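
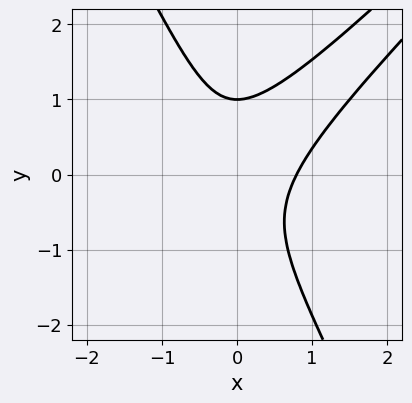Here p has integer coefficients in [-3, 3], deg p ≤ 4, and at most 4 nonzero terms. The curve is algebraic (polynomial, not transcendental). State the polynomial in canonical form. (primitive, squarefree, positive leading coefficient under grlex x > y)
2*x^3 - 3*x^2*y + y^3 - 1

First, deg p = 3. No degree-2 curve has this shape.
Then, observable constraints: it meets the y-axis at y = 1 (among the integer gridlines).
Finally, matching integer coefficients to the picture gives p.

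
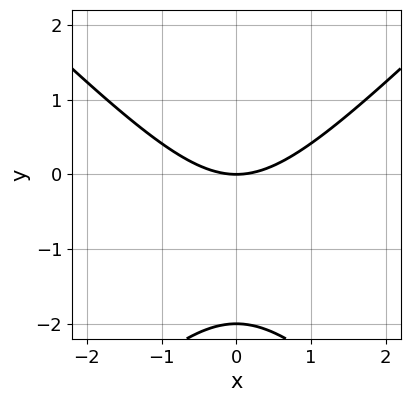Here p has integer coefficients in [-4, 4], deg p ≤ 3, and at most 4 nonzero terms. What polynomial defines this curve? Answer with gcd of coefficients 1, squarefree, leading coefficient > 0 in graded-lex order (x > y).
The degree is 2 — a generic line meets the curve in up to 2 points.
Symmetries: it's symmetric under x → −x, forcing even powers of x.
From the axis intercepts and sections: among the integer gridlines, it crosses the y-axis at y ∈ {-2, 0}; it meets the x-axis at x = 0 (among the integer gridlines).
Assembling these constraints gives the stated polynomial.

x^2 - y^2 - 2*y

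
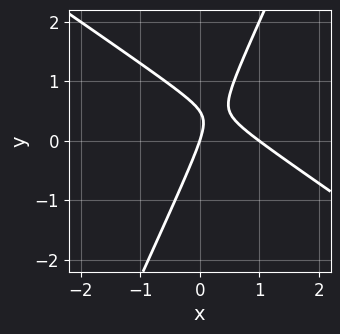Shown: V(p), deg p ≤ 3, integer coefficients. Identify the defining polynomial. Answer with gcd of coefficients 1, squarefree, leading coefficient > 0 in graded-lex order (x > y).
3*x^2 + 3*x*y - 2*y^2 - 3*x + y

deg p = 2. No degree-1 curve has this shape.
Checking where it meets the axes: it meets the y-axis at y = 0 (among the integer gridlines); among the integer gridlines, it crosses the x-axis at x ∈ {0, 1}.
Together with the visible shape, these determine p as stated.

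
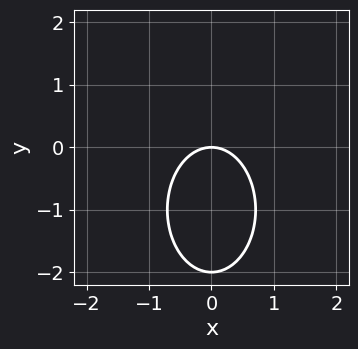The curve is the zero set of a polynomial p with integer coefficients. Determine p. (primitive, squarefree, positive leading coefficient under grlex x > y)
2*x^2 + y^2 + 2*y

First, the degree is 2 — a generic line meets the curve in up to 2 points.
Then, symmetries: the x ↦ −x reflection is a symmetry, so x appears only in even powers.
Next, from the visible intercepts: it meets the x-axis at x = 0 (among the integer gridlines); among the integer gridlines, it crosses the y-axis at y ∈ {-2, 0}.
Finally, solving for integer coefficients yields p as stated.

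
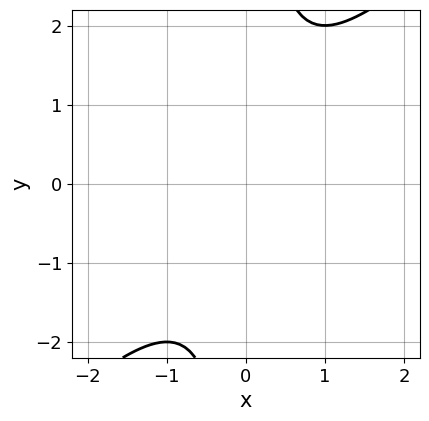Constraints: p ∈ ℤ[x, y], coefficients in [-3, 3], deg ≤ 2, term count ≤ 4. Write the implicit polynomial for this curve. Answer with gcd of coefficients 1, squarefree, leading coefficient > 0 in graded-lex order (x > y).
x^2 - x*y + 1

(a) Degree: no degree-1 curve has this shape, so deg p = 2.
(b) From the visible intercepts: it misses every integer gridline on the y-axis; it misses every integer gridline on the x-axis.
(c) Fitting integer coefficients to these (and the overall shape) gives p.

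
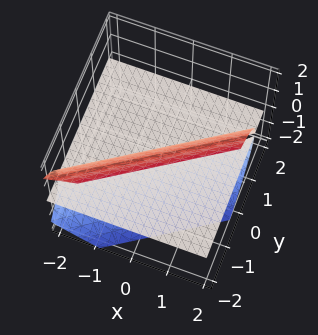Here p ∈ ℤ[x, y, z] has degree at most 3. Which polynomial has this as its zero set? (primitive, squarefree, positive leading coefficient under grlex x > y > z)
First, I count 2 distinct pieces. Treating them together as one polynomial.
Next, deg p = 3. No degree-2 surface has this shape.
Then, reading off the gridlines: every point of the y-axis in the box is on the surface; one z-axis crossing is at z = 0; the visible x-axis segment lies entirely on the surface.
Finally, solving for integer coefficients yields p as stated.

z^3 - 2*x*z + 3*y*z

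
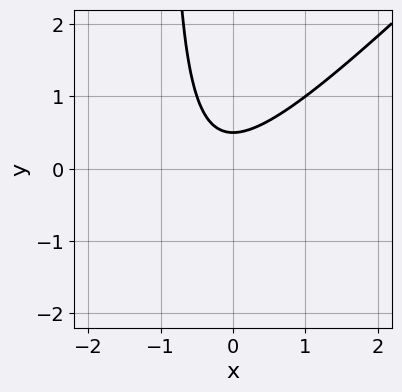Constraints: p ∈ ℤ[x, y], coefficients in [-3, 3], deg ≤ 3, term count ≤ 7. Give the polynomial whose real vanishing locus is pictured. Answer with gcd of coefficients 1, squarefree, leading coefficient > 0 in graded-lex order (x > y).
2*x^2 - 2*x*y + x - 2*y + 1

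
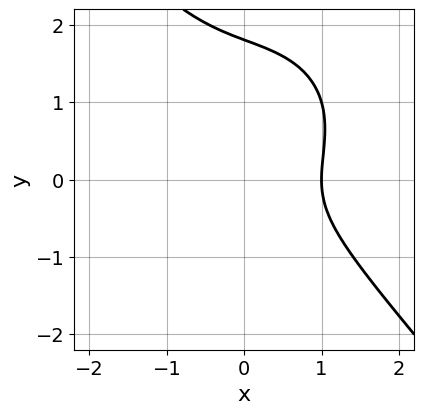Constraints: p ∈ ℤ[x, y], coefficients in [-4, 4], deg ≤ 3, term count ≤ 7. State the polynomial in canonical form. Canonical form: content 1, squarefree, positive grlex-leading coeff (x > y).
(a) The degree is 3 — a generic line meets the curve in up to 3 points.
(b) Observable constraints: one x-axis crossing is at x = 1.
(c) Assembling these constraints gives the stated polynomial.

2*x^3 + x*y^2 + 2*y^3 - 3*y^2 - 2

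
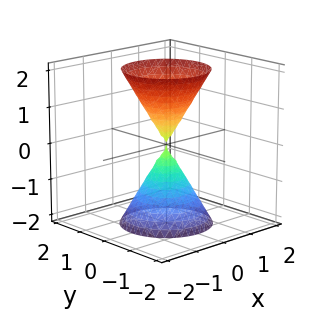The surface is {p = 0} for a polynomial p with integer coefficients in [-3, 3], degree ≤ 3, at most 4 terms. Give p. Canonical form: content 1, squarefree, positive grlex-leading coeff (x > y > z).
First, the picture has 2 separate pieces. They look like related sheets of one shape, so recover p as a whole.
Then, the degree is 2 — two nappes meeting at a single point; a quadric.
Next, symmetry: every cross-section ⟂ z is a circle, so x, y appear only via x² + y²; it's symmetric under z → −z, forcing even powers of z.
Then, checking where it meets the axes: it crosses the z-axis at the gridline z = 0; a circular section at z = -1 has radius between 0 and 1; one x-axis crossing is at x = 0; one y-axis crossing is at y = 0.
Finally, assembling these constraints gives the stated polynomial.

3*x^2 + 3*y^2 - z^2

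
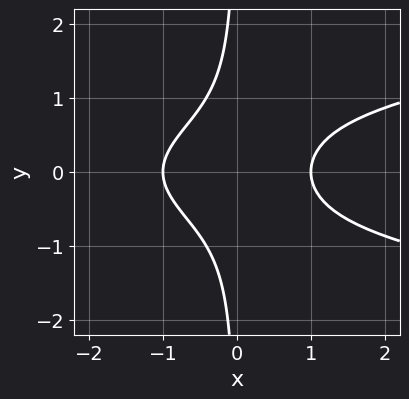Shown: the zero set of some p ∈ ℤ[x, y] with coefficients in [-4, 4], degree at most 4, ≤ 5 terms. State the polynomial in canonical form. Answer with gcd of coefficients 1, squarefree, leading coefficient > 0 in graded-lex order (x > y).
2*x*y^2 - x^2 + 1

1. deg p = 3. A generic line meets the curve in up to 3 points.
2. Symmetries: the y ↦ −y reflection is a symmetry, so y appears only in even powers.
3. Checking where it meets the axes: among the integer gridlines, it crosses the x-axis at x ∈ {-1, 1}; no y-intercept at any integer in the box.
4. Assembling these constraints gives the stated polynomial.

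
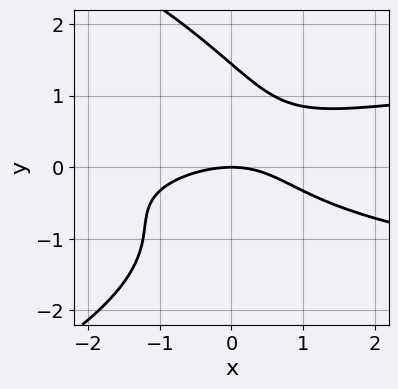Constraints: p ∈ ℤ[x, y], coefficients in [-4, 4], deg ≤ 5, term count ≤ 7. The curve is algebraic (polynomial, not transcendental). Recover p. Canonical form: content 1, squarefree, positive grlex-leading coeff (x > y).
y^4 + 3*x*y^2 - x^2 + x*y - 3*y

Degree: a generic line meets the curve in up to 4 points, so deg p = 4.
Against the integer gridlines: it meets the y-axis at y = 0 (among the integer gridlines); one x-axis crossing is at x = 0.
The integer polynomial consistent with all of this is the stated p.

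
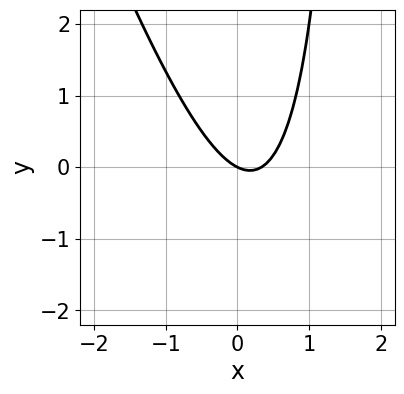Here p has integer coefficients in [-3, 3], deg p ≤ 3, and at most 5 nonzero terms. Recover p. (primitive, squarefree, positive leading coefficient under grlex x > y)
1. deg p = 2.
2. Observable constraints: it crosses the x-axis at the gridline x = 0; it meets the y-axis at y = 0 (among the integer gridlines).
3. Assembling these constraints gives the stated polynomial.

3*x^2 + x*y - x - 2*y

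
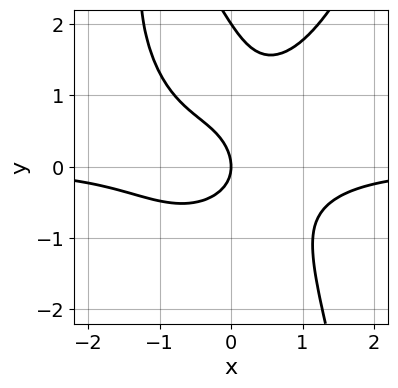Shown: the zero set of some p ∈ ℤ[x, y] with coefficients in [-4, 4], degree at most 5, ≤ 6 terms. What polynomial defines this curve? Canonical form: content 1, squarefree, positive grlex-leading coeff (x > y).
2*x^3*y - 2*x*y^2 - y^3 + 2*y^2 + 2*x

First, the degree is 4 — a generic line meets the curve in up to 4 points.
Then, checking where it meets the axes: it crosses the x-axis at the gridline x = 0; among the integer gridlines, it crosses the y-axis at y ∈ {0, 2}.
Finally, assembling these constraints gives the stated polynomial.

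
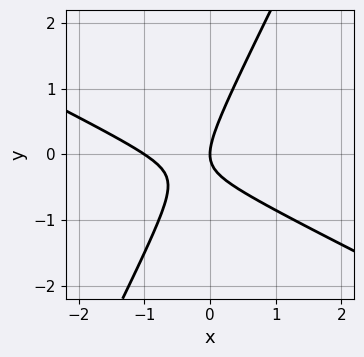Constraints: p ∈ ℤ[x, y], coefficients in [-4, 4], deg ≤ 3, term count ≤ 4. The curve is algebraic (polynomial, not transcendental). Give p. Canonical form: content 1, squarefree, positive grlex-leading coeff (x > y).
First, the degree is 2 — a generic line meets the curve in up to 2 points.
Next, checking where it meets the axes: it meets the y-axis at y = 0 (among the integer gridlines); among the integer gridlines, it crosses the x-axis at x ∈ {-1, 0}.
Finally, matching integer coefficients to the picture gives p.

2*x^2 + 3*x*y - 2*y^2 + 2*x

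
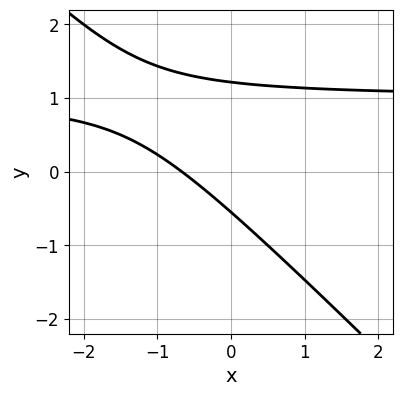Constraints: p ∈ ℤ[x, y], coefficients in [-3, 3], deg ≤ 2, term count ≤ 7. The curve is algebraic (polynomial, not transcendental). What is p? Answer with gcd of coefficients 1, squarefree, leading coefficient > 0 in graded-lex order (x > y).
3*x*y + 3*y^2 - 3*x - 2*y - 2

The degree is 2 — the shape is more complex than any degree-1 curve.
Matching integer coefficients to the picture gives p.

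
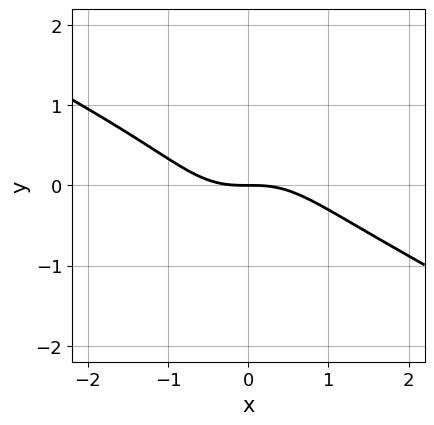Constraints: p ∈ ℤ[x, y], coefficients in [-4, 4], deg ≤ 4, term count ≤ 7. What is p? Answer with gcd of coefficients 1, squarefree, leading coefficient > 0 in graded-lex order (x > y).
(a) The degree is 3 — no degree-2 curve has this shape.
(b) Checking where it meets the axes: it meets the x-axis at x = 0 (among the integer gridlines); it crosses the y-axis at the gridline y = 0.
(c) Fitting integer coefficients to these (and the overall shape) gives p.

2*x^3 + 3*x^2*y + 3*y^3 - y^2 + 3*y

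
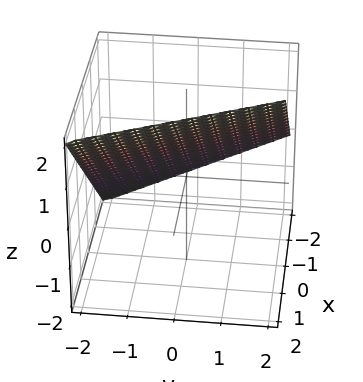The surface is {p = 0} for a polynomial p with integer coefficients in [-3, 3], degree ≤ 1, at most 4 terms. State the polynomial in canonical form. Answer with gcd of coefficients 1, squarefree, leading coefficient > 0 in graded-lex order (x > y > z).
(a) The degree is 1 — the surface is flat (a plane).
(b) Observable constraints: one x-axis crossing is at x = -1; it crosses the y-axis at the gridline y = -2; it meets the z-axis at z = 1 (among the integer gridlines).
(c) Solving for integer coefficients yields p as stated.

2*x + y - 2*z + 2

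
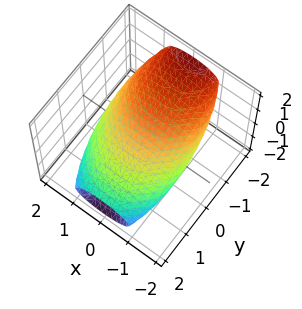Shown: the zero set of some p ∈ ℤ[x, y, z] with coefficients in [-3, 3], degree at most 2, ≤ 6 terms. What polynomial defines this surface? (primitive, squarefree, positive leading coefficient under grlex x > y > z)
1. Degree: no degree-1 surface has this shape, so deg p = 2.
2. Solving for integer coefficients yields p as stated.

x^2 + y^2 + 3*y*z + 3*z^2 - 2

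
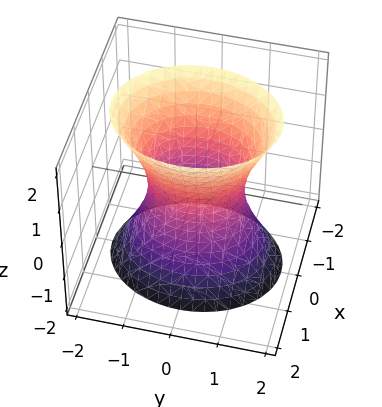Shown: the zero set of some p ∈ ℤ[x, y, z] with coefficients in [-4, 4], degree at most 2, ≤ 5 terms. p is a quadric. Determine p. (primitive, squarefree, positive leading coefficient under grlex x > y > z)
3*x^2 + 2*y^2 - z^2 - 2

First, deg p = 2. One connected sheet with a waist; a quadric.
Then, symmetries: the z ↦ −z reflection is a symmetry, so z appears only in even powers; the y ↦ −y reflection is a symmetry, so y appears only in even powers; the x ↦ −x reflection is a symmetry, so x appears only in even powers.
Next, observable constraints: the y-axis gridline crossings are at y ∈ {-1, 1}; no z-intercept at any integer in the box.
Finally, matching integer coefficients to the picture gives p.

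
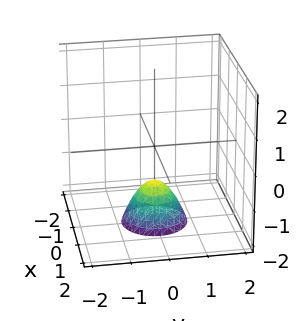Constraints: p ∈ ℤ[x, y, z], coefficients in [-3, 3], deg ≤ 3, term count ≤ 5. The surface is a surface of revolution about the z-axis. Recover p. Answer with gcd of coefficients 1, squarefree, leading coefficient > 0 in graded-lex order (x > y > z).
Degree: no degree-1 surface has this shape, so deg p = 2.
Symmetries: the z-axis is an axis of rotation, so x and y enter only as x² + y².
Reading off the gridlines: it misses every integer gridline on the y-axis; it meets the z-axis at z = -1 (among the integer gridlines); a circular section at z = -2 has radius between 0 and 1; the surface avoids every integer x-axis point in the box.
Assembling these constraints gives the stated polynomial.

3*x^2 + 3*y^2 + 2*z + 2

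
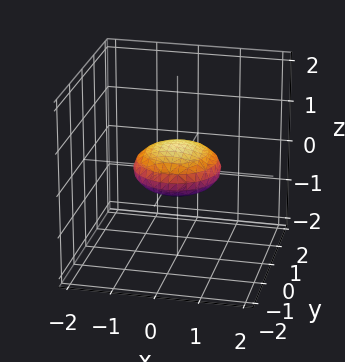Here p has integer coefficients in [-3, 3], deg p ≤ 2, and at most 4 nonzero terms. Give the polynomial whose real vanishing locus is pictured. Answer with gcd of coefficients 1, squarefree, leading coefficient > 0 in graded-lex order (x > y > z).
1. deg p = 2.
2. By symmetry, the surface is invariant under rotation about z: p = q(x² + y², z); the z ↦ −z reflection is a symmetry, so z appears only in even powers.
3. From the axis intercepts and sections: a circular section at z = 0 has radius exactly 1; among the integer gridlines, it crosses the x-axis at x ∈ {-1, 1}; among the integer gridlines, it crosses the y-axis at y ∈ {-1, 1}.
4. Fitting integer coefficients to these (and the overall shape) gives p.

x^2 + y^2 + 3*z^2 - 1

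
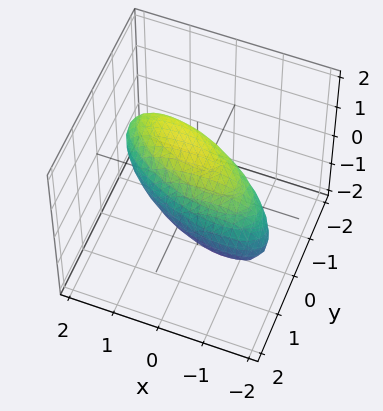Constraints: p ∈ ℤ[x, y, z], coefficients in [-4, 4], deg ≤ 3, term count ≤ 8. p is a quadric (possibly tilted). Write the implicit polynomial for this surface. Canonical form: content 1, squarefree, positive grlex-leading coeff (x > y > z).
x^2 + 2*x*y + 3*y^2 + 2*y*z + 3*z^2 - 2

deg p = 2. No degree-1 surface has this shape.
The integer polynomial consistent with all of this is the stated p.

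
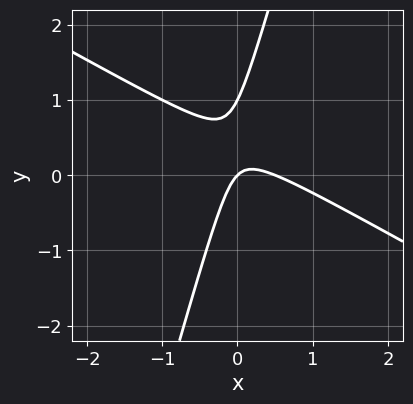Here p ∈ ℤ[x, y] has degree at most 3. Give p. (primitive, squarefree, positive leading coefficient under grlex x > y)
2*x^2 + 3*x*y - y^2 - x + y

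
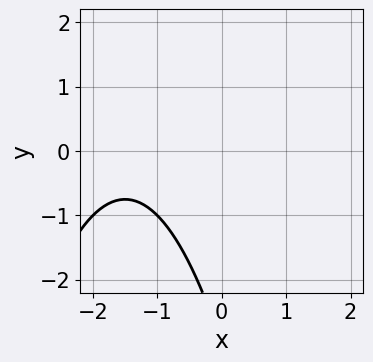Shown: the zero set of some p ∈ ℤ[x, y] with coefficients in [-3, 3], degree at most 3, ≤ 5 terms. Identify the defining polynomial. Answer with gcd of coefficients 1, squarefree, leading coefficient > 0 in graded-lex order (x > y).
x^2 + 3*x + y + 3

The degree is 2 — a generic line meets the curve in up to 2 points.
Reading off the gridlines: no x-intercept at any integer in the box; the curve avoids every integer y-axis point in the box.
Together with the visible shape, these determine p as stated.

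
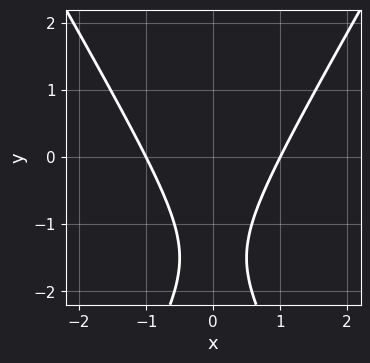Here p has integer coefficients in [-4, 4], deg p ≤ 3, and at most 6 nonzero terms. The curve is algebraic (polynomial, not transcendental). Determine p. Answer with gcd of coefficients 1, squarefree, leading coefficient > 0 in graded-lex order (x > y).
(a) Degree: a generic line meets the curve in up to 2 points, so deg p = 2.
(b) Symmetries: mirror symmetry x ↦ −x ⇒ only even powers of x.
(c) Against the integer gridlines: no y-intercept at any integer in the box; among the integer gridlines, it crosses the x-axis at x ∈ {-1, 1}.
(d) The integer polynomial consistent with all of this is the stated p.

3*x^2 - y^2 - 3*y - 3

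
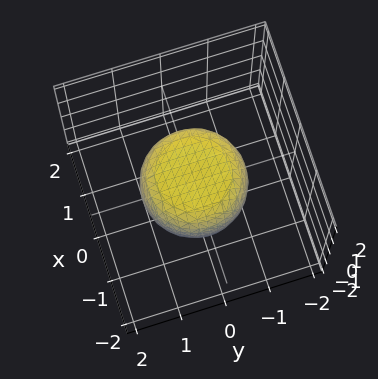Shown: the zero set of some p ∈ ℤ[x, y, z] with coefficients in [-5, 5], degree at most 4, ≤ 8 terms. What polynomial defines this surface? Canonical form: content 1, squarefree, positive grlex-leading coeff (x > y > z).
1. The degree is 4 — no degree-3 surface has this shape.
2. Symmetry: every cross-section ⟂ z is a circle, so x, y appear only via x² + y².
3. Reading off the gridlines: a circular section at z = 0 has radius between 1 and 2.
4. Assembling these constraints gives the stated polynomial.

2*x^4 + 4*x^2*y^2 + 2*y^4 - x^2 - y^2 + 3*z^2 - 2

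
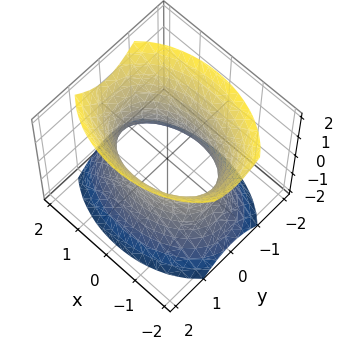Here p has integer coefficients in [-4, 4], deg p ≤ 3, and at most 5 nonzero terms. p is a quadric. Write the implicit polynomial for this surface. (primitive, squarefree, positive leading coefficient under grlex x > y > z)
x^2 + 2*y^2 - z^2 - 2

1. Degree: one connected sheet with a waist; a quadric, so deg p = 2.
2. Symmetries: mirror symmetry z ↦ −z ⇒ only even powers of z; mirror symmetry x ↦ −x ⇒ only even powers of x; it's symmetric under y → −y, forcing even powers of y.
3. From the axis intercepts and sections: among the integer gridlines, it crosses the y-axis at y ∈ {-1, 1}; no z-intercept at any integer in the box.
4. These observations pin down the coefficients.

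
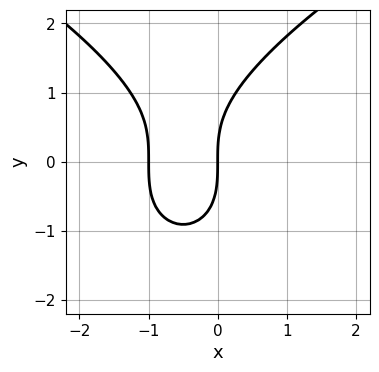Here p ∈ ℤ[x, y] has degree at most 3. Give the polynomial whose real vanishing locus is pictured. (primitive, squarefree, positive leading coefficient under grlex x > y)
y^3 - 3*x^2 - 3*x

1. deg p = 3.
2. Checking where it meets the axes: the x-axis gridline crossings are at x ∈ {-1, 0}; it meets the y-axis at y = 0 (among the integer gridlines).
3. Assembling these constraints gives the stated polynomial.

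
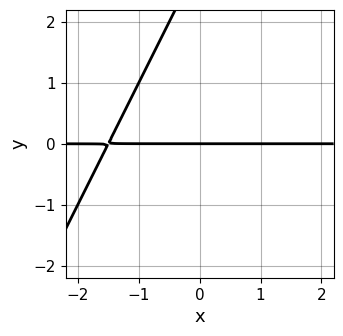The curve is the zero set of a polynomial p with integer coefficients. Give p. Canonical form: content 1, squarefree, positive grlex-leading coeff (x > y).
First, degree: no degree-1 curve has this shape, so deg p = 2.
Next, observable constraints: it meets the y-axis at y = 0 (among the integer gridlines); the visible x-axis segment lies entirely on the curve.
Finally, solving for integer coefficients yields p as stated.

2*x*y - y^2 + 3*y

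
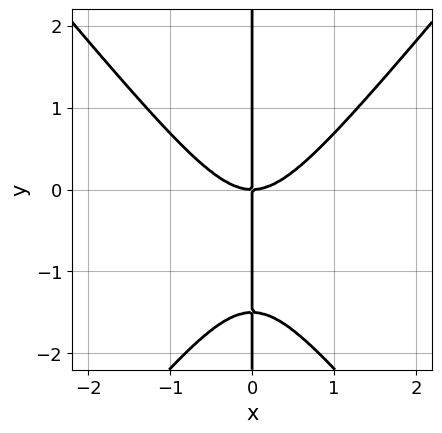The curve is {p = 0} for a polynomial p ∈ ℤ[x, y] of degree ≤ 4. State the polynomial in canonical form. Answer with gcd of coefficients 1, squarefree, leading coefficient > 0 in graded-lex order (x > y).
3*x^3 - 2*x*y^2 - 3*x*y

1. Degree: a generic line meets the curve in up to 3 points, so deg p = 3.
2. Checking where it meets the axes: one x-axis crossing is at x = 0; the visible y-axis segment lies entirely on the curve.
3. These observations pin down the coefficients.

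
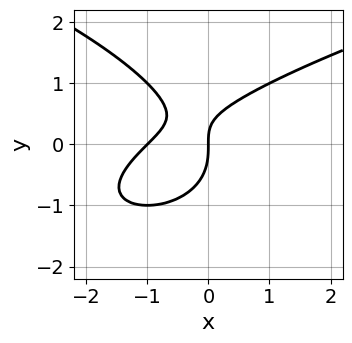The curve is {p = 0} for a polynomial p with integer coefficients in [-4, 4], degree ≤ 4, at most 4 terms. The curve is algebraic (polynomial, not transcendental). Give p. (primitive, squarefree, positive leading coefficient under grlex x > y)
y^3 - x^2 + x*y - x

(a) deg p = 3. The shape is more complex than any degree-2 curve.
(b) From the visible intercepts: it crosses the y-axis at the gridline y = 0; among the integer gridlines, it crosses the x-axis at x ∈ {-1, 0}.
(c) Fitting integer coefficients to these (and the overall shape) gives p.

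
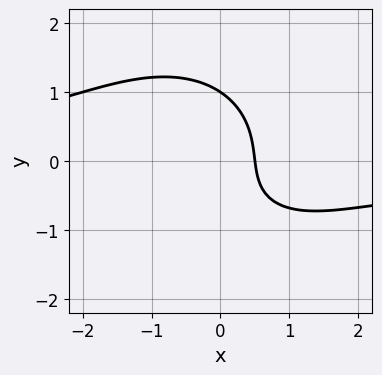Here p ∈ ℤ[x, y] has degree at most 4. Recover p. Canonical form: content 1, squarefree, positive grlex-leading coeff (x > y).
x^2*y + y^3 + 2*x - 1

The degree is 3 — no degree-2 curve has this shape.
Against the integer gridlines: it meets the y-axis at y = 1 (among the integer gridlines).
Putting this together gives p.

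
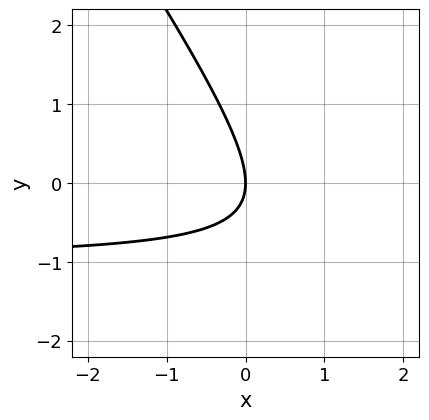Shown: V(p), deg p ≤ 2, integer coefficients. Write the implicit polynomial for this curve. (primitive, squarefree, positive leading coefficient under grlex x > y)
3*x*y + 2*y^2 + 3*x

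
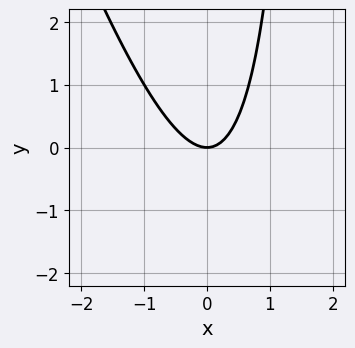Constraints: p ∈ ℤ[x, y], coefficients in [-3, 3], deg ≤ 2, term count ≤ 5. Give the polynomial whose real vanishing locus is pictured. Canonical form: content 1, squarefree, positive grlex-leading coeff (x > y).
deg p = 2.
Reading off the gridlines: it crosses the y-axis at the gridline y = 0; it crosses the x-axis at the gridline x = 0.
These observations pin down the coefficients.

3*x^2 + x*y - 2*y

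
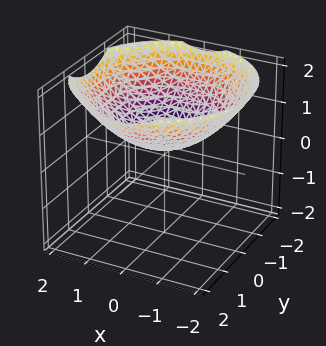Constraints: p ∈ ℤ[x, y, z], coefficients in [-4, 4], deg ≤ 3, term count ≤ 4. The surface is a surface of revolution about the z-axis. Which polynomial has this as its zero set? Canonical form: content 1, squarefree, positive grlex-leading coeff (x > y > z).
First, deg p = 2.
Then, symmetry: every cross-section ⟂ z is a circle, so x, y appear only via x² + y².
Next, against the integer gridlines: it misses every integer gridline on the x-axis; a circular section at z = 1 has radius between 1 and 2.
Finally, assembling these constraints gives the stated polynomial.

x^2 + y^2 - 3*z + 1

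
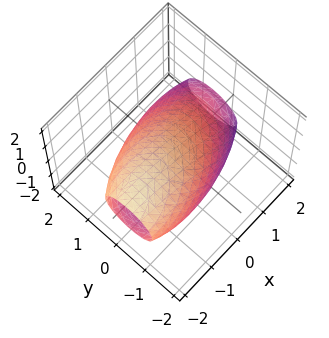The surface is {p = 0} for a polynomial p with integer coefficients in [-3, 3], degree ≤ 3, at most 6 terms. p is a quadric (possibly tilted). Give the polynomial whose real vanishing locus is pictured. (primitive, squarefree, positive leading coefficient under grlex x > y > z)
x^2 - x*y + 2*x*z + 2*y^2 + 2*z^2 - 3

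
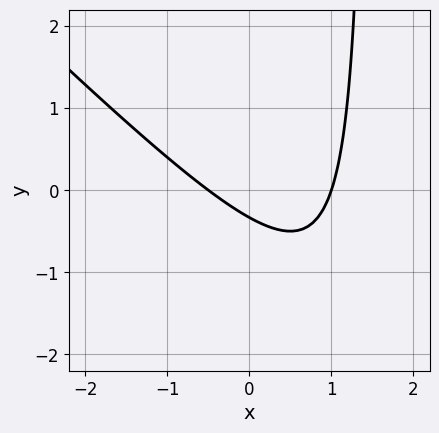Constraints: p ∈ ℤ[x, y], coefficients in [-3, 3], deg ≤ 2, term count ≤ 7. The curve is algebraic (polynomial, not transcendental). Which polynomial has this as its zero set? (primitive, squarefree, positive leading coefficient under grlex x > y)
2*x^2 + 2*x*y - x - 3*y - 1

First, degree: the shape is more complex than any degree-1 curve, so deg p = 2.
Then, from the axis intercepts and sections: it meets the x-axis at x = 1 (among the integer gridlines).
Finally, fitting integer coefficients to these (and the overall shape) gives p.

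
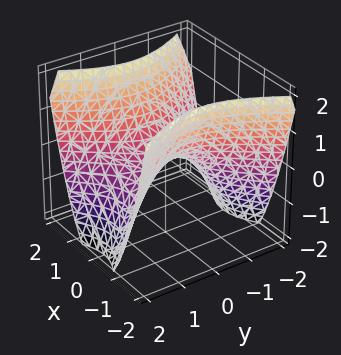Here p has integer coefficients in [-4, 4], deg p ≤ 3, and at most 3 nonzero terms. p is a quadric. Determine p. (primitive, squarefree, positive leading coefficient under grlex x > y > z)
3*x^2 - 2*y^2 - 3*z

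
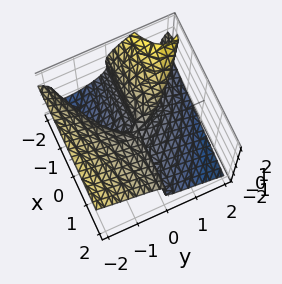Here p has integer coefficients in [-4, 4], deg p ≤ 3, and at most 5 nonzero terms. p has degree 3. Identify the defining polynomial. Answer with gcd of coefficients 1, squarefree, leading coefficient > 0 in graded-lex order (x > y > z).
x*z^2 + 2*y^3 - 3*y*z^2 + 3*z^3 + 3*x*y

First, the degree is 3 — no degree-2 surface has this shape.
Next, against the integer gridlines: every point of the x-axis in the box is on the surface; it crosses the z-axis at the gridline z = 0.
Finally, fitting integer coefficients to these (and the overall shape) gives p.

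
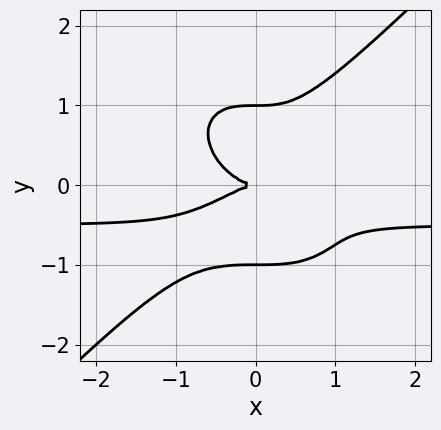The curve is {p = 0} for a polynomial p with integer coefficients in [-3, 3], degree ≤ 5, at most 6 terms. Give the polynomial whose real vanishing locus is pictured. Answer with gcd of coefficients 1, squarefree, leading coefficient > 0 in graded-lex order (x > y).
2*x^3*y - 2*y^4 + x^3 + 2*y^2

First, degree: the shape is more complex than any degree-3 curve, so deg p = 4.
Then, against the integer gridlines: it crosses the x-axis at the gridline x = 0; among the integer gridlines, it crosses the y-axis at y ∈ {-1, 0, 1}.
Finally, putting this together gives p.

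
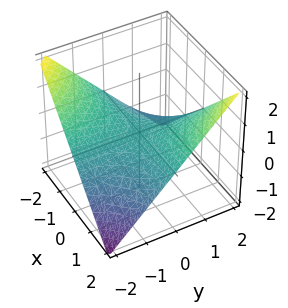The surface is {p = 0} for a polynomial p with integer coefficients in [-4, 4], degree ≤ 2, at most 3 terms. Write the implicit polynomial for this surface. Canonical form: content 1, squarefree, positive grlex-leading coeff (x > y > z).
(a) deg p = 2. A hyperbolic paraboloid; a quadric.
(b) Checking where it meets the axes: the visible x-axis segment lies entirely on the surface; one z-axis crossing is at z = 0; every point of the y-axis in the box is on the surface.
(c) Solving for integer coefficients yields p as stated.

x*y - 2*z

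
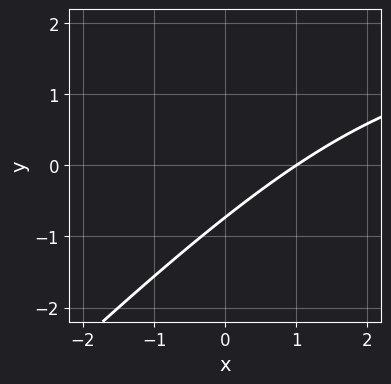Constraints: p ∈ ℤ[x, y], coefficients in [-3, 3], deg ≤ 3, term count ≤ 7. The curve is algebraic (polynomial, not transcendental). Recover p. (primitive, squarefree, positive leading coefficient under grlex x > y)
x*y - y^2 - 2*x + 2*y + 2

First, degree: a generic line meets the curve in up to 2 points, so deg p = 2.
Then, reading off the gridlines: it meets the x-axis at x = 1 (among the integer gridlines).
Finally, the integer polynomial consistent with all of this is the stated p.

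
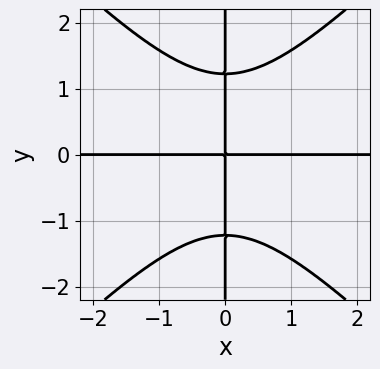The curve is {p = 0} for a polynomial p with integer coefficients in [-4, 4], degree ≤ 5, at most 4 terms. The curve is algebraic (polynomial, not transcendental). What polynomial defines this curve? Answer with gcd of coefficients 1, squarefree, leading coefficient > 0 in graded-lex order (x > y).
deg p = 4.
Observable constraints: every point of the y-axis in the box is on the curve; the visible x-axis segment lies entirely on the curve.
Putting this together gives p.

2*x^3*y - 2*x*y^3 + 3*x*y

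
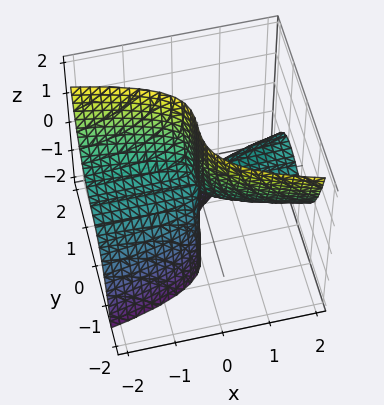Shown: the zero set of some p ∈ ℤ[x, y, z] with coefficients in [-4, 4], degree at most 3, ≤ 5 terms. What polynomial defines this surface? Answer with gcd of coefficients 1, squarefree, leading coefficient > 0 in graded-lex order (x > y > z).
3*y^3 - x*y + 3*x*z

The degree is 3 — a generic line meets the surface in up to 3 points.
Against the integer gridlines: every point of the z-axis in the box is on the surface; it meets the y-axis at y = 0 (among the integer gridlines).
Putting this together gives p. Check: (2, 0, 0) on the x-axis lies on the surface, and p(2, 0, 0) = 0. ✓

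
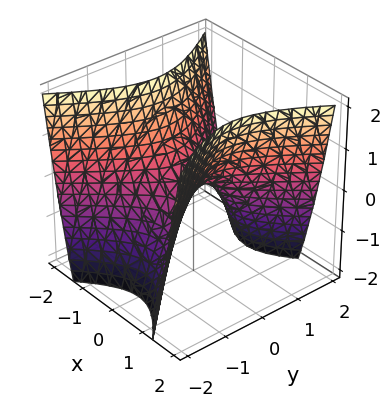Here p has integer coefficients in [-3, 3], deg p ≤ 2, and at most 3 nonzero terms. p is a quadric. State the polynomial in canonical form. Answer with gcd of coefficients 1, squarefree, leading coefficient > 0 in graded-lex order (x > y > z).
3*x^2 - 2*y^2 - 2*z

(a) Degree: a saddle surface; a quadric, so deg p = 2.
(b) Symmetries: mirror symmetry y ↦ −y ⇒ only even powers of y; it's symmetric under x → −x, forcing even powers of x.
(c) Checking where it meets the axes: it crosses the x-axis at the gridline x = 0; it crosses the z-axis at the gridline z = 0; it crosses the y-axis at the gridline y = 0.
(d) Fitting integer coefficients to these (and the overall shape) gives p.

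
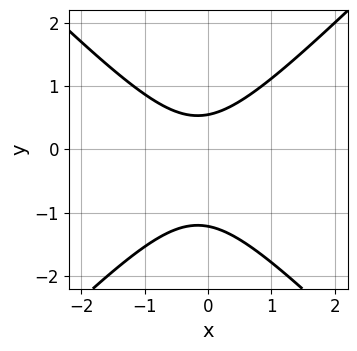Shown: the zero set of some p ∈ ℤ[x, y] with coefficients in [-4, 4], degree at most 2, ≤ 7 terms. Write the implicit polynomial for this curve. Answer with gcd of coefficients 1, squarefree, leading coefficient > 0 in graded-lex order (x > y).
3*x^2 - 3*y^2 + x - 2*y + 2

First, the degree is 2 — no degree-1 curve has this shape.
Then, checking where it meets the axes: it misses every integer gridline on the x-axis.
Finally, these observations pin down the coefficients.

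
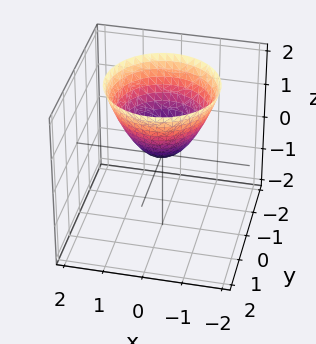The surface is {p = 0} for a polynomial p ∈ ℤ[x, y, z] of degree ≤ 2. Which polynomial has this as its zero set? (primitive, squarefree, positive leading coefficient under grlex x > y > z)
First, the degree is 2 — a single bowl opening along one axis; a quadric.
Next, symmetry: the z-axis is an axis of rotation, so x and y enter only as x² + y².
Next, observable constraints: it crosses the y-axis at the gridline y = 0; it crosses the x-axis at the gridline x = 0; it crosses the z-axis at the gridline z = 0.
Finally, assembling these constraints gives the stated polynomial.

x^2 + y^2 - z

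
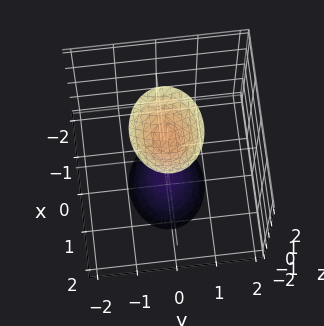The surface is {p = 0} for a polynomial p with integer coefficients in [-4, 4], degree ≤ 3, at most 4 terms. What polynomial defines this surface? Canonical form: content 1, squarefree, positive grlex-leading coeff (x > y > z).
1. There are 2 components. They look like related sheets of one shape, so recover p as a whole.
2. deg p = 2. Two separate bowl-shaped sheets opening away from each other; a quadric.
3. Symmetries: it's symmetric under x → −x, forcing even powers of x; it's symmetric under z → −z, forcing even powers of z; mirror symmetry y ↦ −y ⇒ only even powers of y.
4. Reading off the gridlines: the surface avoids every integer y-axis point in the box; no x-intercept at any integer in the box.
5. Putting this together gives p.

2*x^2 + 3*y^2 - z^2 + 2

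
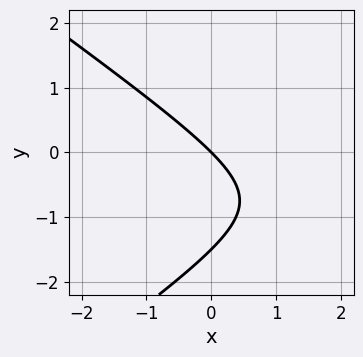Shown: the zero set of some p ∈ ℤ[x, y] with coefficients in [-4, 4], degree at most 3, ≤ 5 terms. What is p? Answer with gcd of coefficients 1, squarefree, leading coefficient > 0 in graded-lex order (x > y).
1. Degree: a generic line meets the curve in up to 2 points, so deg p = 2.
2. Reading off the gridlines: one x-axis crossing is at x = 0; it crosses the y-axis at the gridline y = 0.
3. Together with the visible shape, these determine p as stated.

x^2 - 2*y^2 - 3*x - 3*y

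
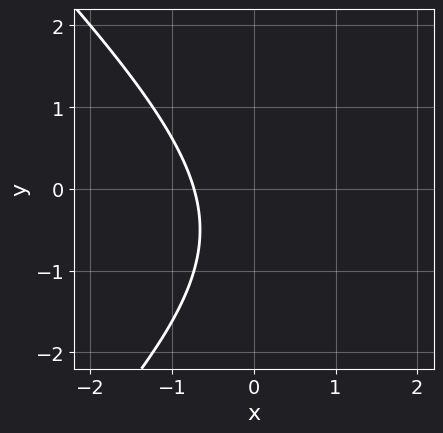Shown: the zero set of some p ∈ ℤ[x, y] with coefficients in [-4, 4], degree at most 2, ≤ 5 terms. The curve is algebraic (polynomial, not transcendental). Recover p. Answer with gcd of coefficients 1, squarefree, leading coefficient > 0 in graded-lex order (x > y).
1. The degree is 2 — the shape is more complex than any degree-1 curve.
2. From the visible intercepts: no y-intercept at any integer in the box.
3. Matching integer coefficients to the picture gives p.

x^2 - y^2 - 2*x - y - 2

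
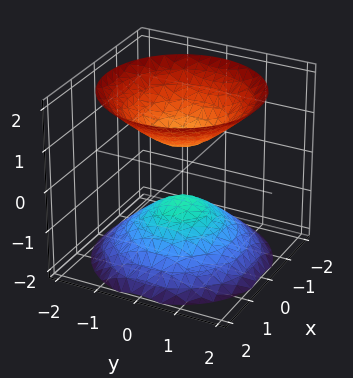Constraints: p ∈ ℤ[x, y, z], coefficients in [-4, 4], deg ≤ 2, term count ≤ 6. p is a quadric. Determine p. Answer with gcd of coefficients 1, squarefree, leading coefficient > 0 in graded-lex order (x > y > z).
2*x^2 + 2*y^2 - 2*z^2 + 1

First, I count 2 distinct pieces. They look like related sheets of one shape, so recover p as a whole.
Then, degree: two separate bowl-shaped sheets opening away from each other; a quadric, so deg p = 2.
Next, symmetries: it's symmetric under z → −z, forcing even powers of z; the z-axis is an axis of rotation, so x and y enter only as x² + y².
Then, from the visible intercepts: a circular section at z = 1 has radius between 0 and 1; the surface avoids every integer y-axis point in the box.
Finally, together with the visible shape, these determine p as stated.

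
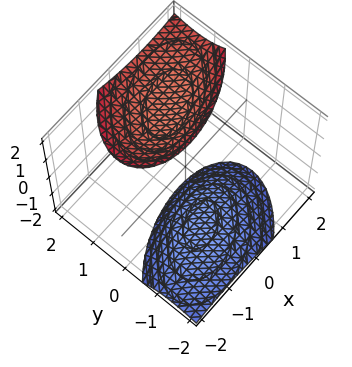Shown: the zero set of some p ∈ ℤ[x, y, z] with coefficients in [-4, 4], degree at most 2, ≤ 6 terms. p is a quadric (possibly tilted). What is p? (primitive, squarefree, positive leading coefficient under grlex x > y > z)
1. I count 2 distinct pieces. They look like related sheets of one shape, so recover p as a whole.
2. deg p = 2. The shape is more complex than any degree-1 surface.
3. Checking where it meets the axes: the surface avoids every integer y-axis point in the box; no x-intercept at any integer in the box.
4. The integer polynomial consistent with all of this is the stated p.

x^2 - x*y + 2*y^2 - 2*y*z - z^2 + 3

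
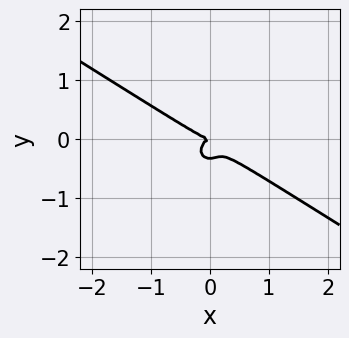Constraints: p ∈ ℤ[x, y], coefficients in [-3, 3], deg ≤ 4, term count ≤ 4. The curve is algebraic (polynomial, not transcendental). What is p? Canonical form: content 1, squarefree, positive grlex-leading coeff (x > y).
2*x^3 + 2*x^2*y + 3*y^3 + y^2

First, deg p = 3. No degree-2 curve has this shape.
Next, from the visible intercepts: it crosses the x-axis at the gridline x = 0; it meets the y-axis at y = 0 (among the integer gridlines).
Finally, these observations pin down the coefficients.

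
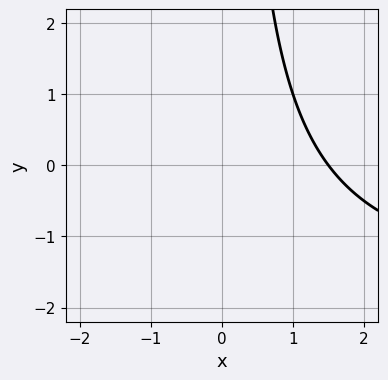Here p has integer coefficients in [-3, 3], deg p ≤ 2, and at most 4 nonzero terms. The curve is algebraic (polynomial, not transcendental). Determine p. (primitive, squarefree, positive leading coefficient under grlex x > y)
deg p = 2.
Observable constraints: the curve avoids every integer y-axis point in the box.
Together with the visible shape, these determine p as stated.

x*y + 2*x - 3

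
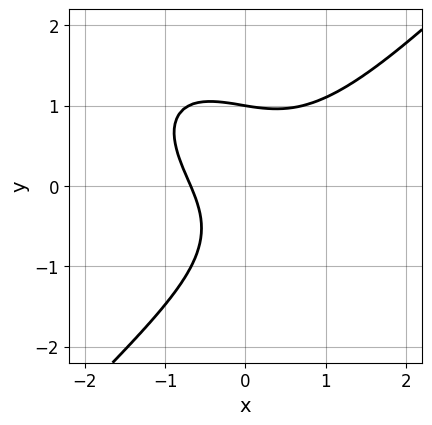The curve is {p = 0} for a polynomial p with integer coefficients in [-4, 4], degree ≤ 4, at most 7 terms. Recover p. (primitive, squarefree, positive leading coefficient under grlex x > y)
1. The degree is 3 — the shape is more complex than any degree-2 curve.
2. Against the integer gridlines: one y-axis crossing is at y = 1.
3. Assembling these constraints gives the stated polynomial.

2*x^3 - 2*y^3 - 3*x*y + 2*x + 2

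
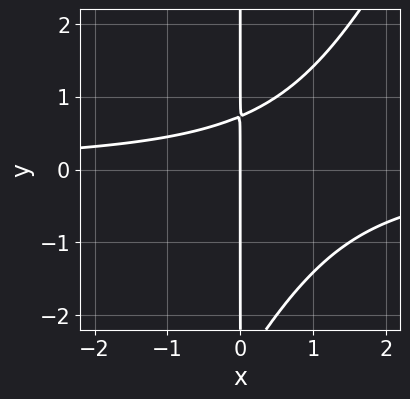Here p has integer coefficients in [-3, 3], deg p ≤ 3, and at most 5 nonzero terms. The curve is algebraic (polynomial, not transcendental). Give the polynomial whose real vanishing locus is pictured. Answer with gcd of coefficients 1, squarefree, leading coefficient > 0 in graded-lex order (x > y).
2*x^2*y - x*y^2 - 2*x*y + 2*x

(a) Degree: no degree-2 curve has this shape, so deg p = 3.
(b) Against the integer gridlines: one x-axis crossing is at x = 0; the visible y-axis segment lies entirely on the curve.
(c) Fitting integer coefficients to these (and the overall shape) gives p.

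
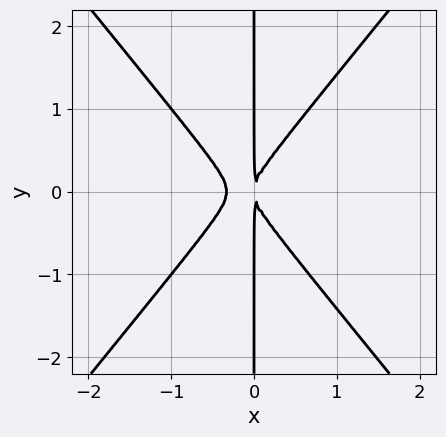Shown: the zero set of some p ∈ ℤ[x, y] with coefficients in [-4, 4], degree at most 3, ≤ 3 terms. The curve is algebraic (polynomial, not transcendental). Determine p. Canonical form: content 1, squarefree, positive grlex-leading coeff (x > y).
3*x^3 - 2*x*y^2 + x^2

(a) The degree is 3 — the shape is more complex than any degree-2 curve.
(b) Symmetries: it's symmetric under y → −y, forcing even powers of y.
(c) Observable constraints: the visible y-axis segment lies entirely on the curve.
(d) These observations pin down the coefficients.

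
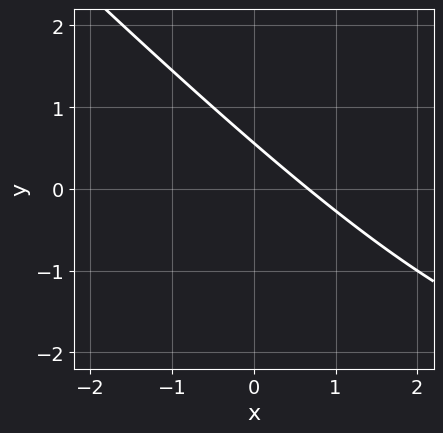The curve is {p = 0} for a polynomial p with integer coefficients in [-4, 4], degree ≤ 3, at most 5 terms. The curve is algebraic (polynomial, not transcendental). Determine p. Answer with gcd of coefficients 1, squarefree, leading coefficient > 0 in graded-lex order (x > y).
x*y + y^2 + 3*x + 3*y - 2

First, the degree is 2 — a generic line meets the curve in up to 2 points.
Finally, matching integer coefficients to the picture gives p.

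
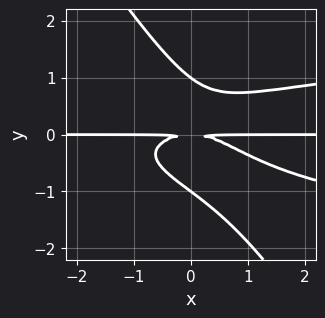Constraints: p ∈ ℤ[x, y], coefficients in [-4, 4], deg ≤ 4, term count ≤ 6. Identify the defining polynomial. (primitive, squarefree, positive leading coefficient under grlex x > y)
3*x*y^3 + 2*y^4 - x^2*y - 2*y^2

First, degree: a generic line meets the curve in up to 4 points, so deg p = 4.
Then, reading off the gridlines: every point of the x-axis in the box is on the curve; among the integer gridlines, it crosses the y-axis at y ∈ {-1, 1}.
Finally, matching integer coefficients to the picture gives p.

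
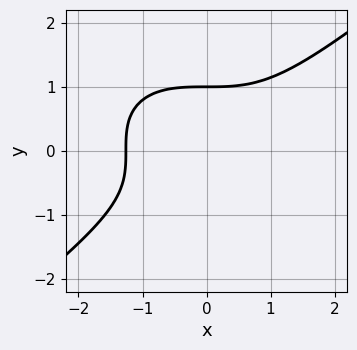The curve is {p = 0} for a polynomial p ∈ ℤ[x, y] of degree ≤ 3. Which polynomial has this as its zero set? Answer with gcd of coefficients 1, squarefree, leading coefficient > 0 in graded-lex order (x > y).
1. The degree is 3 — a generic line meets the curve in up to 3 points.
2. Against the integer gridlines: one y-axis crossing is at y = 1.
3. These observations pin down the coefficients.

x^3 - 2*y^3 + 2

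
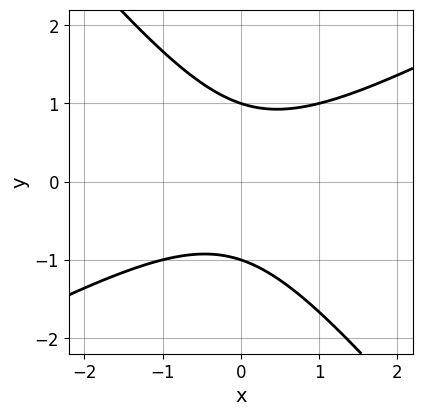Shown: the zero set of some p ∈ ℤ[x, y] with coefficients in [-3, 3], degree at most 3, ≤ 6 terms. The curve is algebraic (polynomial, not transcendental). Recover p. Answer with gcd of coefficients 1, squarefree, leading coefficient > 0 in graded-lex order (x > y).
2*x^2 - 2*x*y - 3*y^2 + 3

First, the degree is 2 — a generic line meets the curve in up to 2 points.
Then, reading off the gridlines: it misses every integer gridline on the x-axis; the y-axis gridline crossings are at y ∈ {-1, 1}.
Finally, matching integer coefficients to the picture gives p.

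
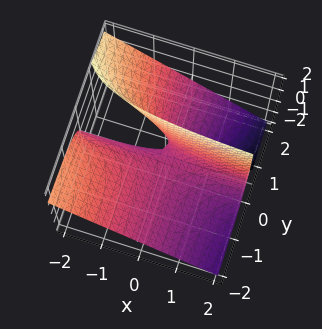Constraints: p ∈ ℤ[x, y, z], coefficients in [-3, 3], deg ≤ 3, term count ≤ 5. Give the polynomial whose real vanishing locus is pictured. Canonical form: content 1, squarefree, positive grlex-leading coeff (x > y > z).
1. Degree: the shape is more complex than any degree-1 surface, so deg p = 2.
2. Reading off the gridlines: every point of the x-axis in the box is on the surface; the visible y-axis segment lies entirely on the surface.
3. Putting this together gives p.

2*x*y + 3*y*z - z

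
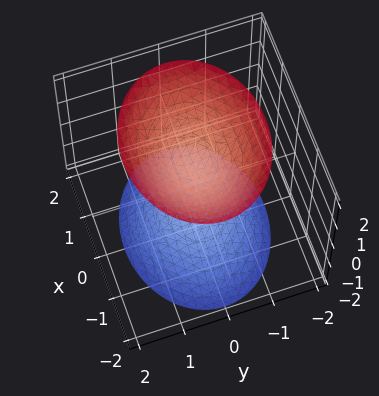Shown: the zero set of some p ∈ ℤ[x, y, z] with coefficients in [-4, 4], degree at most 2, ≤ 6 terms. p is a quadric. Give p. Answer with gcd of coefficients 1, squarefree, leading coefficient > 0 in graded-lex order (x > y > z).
First, there are 2 components.
Next, deg p = 2.
Next, symmetries: the y ↦ −y reflection is a symmetry, so y appears only in even powers; it's symmetric under z → −z, forcing even powers of z; mirror symmetry x ↦ −x ⇒ only even powers of x.
Then, observable constraints: it misses every integer gridline on the y-axis; among the integer gridlines, it crosses the z-axis at z ∈ {-1, 1}; it misses every integer gridline on the x-axis.
Finally, solving for integer coefficients yields p as stated.

2*x^2 + 3*y^2 - 2*z^2 + 2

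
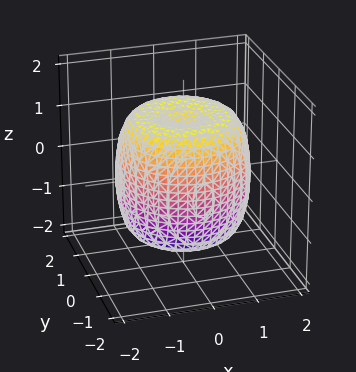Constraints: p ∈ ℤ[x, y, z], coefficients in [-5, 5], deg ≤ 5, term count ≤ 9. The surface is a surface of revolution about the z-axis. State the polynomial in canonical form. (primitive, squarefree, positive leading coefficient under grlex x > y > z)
2*x^4 + 4*x^2*y^2 + 2*y^4 - 3*x^2 - 3*y^2 + 2*z^2 - 3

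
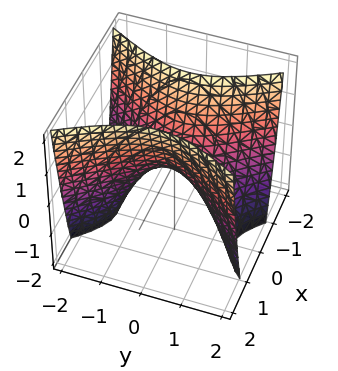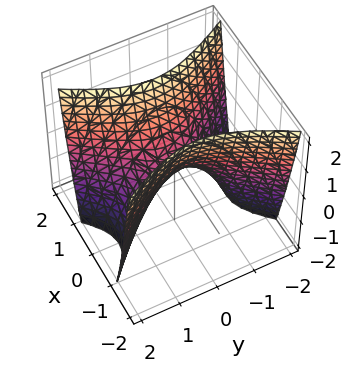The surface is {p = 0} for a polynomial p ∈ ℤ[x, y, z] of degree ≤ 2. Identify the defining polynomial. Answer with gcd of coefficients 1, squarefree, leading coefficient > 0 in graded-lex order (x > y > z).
First, the degree is 2 — a hyperbolic paraboloid; a quadric.
Next, symmetries: the y ↦ −y reflection is a symmetry, so y appears only in even powers; it's symmetric under x → −x, forcing even powers of x.
Next, against the integer gridlines: it meets the x-axis at x = 0 (among the integer gridlines); it meets the y-axis at y = 0 (among the integer gridlines); one z-axis crossing is at z = 0.
Finally, these observations pin down the coefficients.

2*x^2 - y^2 - z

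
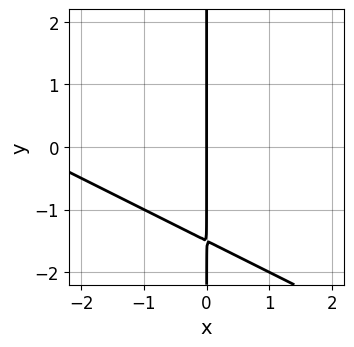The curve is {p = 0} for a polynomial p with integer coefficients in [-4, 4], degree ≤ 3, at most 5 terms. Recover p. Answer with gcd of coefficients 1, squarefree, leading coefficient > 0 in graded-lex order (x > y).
x^2 + 2*x*y + 3*x

1. Degree: the shape is more complex than any degree-1 curve, so deg p = 2.
2. Checking where it meets the axes: every point of the y-axis in the box is on the curve; it meets the x-axis at x = 0 (among the integer gridlines).
3. The integer polynomial consistent with all of this is the stated p.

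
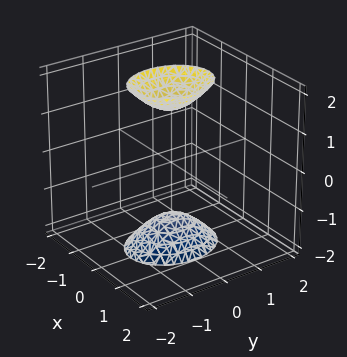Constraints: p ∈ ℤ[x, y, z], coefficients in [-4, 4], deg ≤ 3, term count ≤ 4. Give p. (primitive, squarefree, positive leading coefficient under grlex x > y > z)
(a) I count 2 distinct pieces.
(b) deg p = 2.
(c) Symmetries: mirror symmetry x ↦ −x ⇒ only even powers of x; mirror symmetry z ↦ −z ⇒ only even powers of z; mirror symmetry y ↦ −y ⇒ only even powers of y.
(d) Observable constraints: the surface avoids every integer y-axis point in the box; no x-intercept at any integer in the box.
(e) The integer polynomial consistent with all of this is the stated p.

3*x^2 + 2*y^2 - z^2 + 2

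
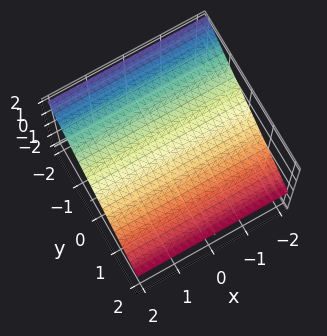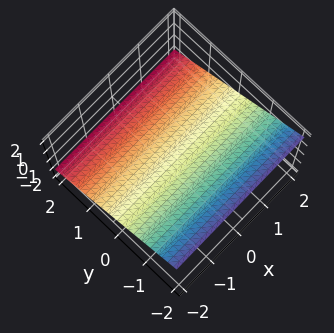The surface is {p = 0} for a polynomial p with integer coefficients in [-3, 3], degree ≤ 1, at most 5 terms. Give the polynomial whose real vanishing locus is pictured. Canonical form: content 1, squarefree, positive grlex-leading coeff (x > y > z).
2*y + 3*z - 2

1. The degree is 1 — every cross-section is a straight line — this is a plane.
2. From the visible intercepts: it meets the y-axis at y = 1 (among the integer gridlines); it misses every integer gridline on the x-axis.
3. The integer polynomial consistent with all of this is the stated p.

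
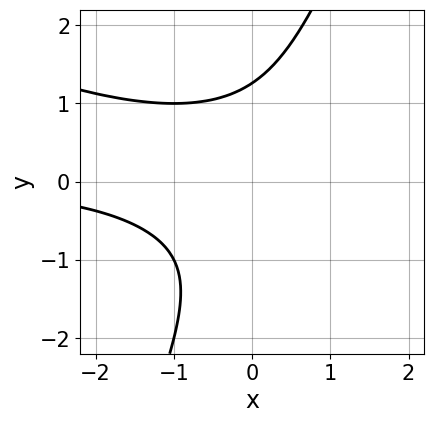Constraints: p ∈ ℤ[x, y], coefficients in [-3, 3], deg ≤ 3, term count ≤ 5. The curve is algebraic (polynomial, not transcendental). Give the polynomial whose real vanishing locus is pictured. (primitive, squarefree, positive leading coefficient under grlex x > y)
(a) deg p = 3. No degree-2 curve has this shape.
(b) Checking where it meets the axes: it misses every integer gridline on the x-axis.
(c) Solving for integer coefficients yields p as stated.

x^2*y + 2*x*y^2 - y^3 + 2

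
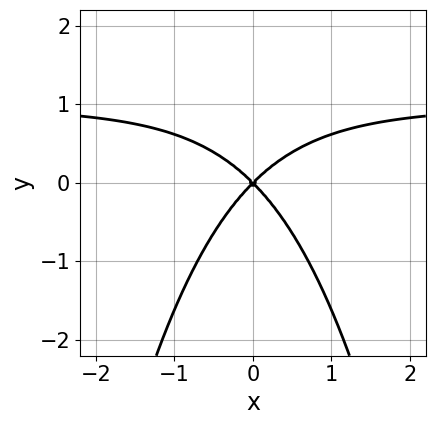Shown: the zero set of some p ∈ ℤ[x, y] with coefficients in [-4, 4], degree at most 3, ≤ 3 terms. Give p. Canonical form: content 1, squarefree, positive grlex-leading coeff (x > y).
x^2*y - x^2 + y^2

(a) deg p = 3. No degree-2 curve has this shape.
(b) Symmetries: mirror symmetry x ↦ −x ⇒ only even powers of x.
(c) Checking where it meets the axes: it crosses the y-axis at the gridline y = 0; one x-axis crossing is at x = 0.
(d) The integer polynomial consistent with all of this is the stated p.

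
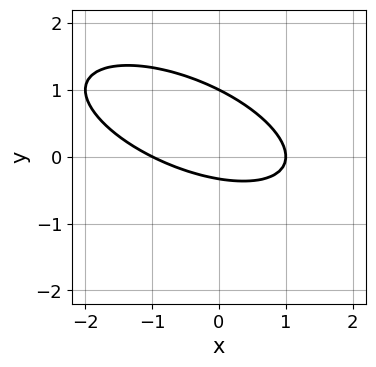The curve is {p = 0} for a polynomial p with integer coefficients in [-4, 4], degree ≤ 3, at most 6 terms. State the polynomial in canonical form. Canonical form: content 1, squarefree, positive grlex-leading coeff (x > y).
x^2 + 2*x*y + 3*y^2 - 2*y - 1

First, deg p = 2. A generic line meets the curve in up to 2 points.
Then, from the visible intercepts: it crosses the y-axis at the gridline y = 1; among the integer gridlines, it crosses the x-axis at x ∈ {-1, 1}.
Finally, putting this together gives p.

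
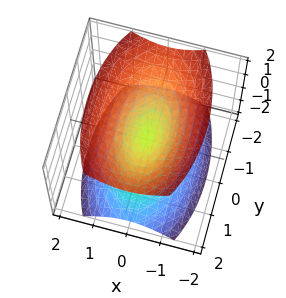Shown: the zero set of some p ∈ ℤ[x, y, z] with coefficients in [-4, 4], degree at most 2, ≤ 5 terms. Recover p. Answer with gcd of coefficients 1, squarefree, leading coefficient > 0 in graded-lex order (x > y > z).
1. I count 2 distinct pieces. They look like related sheets of one shape, so recover p as a whole.
2. deg p = 2. A double cone through the origin; a quadric.
3. Symmetries: mirror symmetry z ↦ −z ⇒ only even powers of z; it's symmetric under y → −y, forcing even powers of y; it's symmetric under x → −x, forcing even powers of x.
4. From the axis intercepts and sections: it crosses the z-axis at the gridline z = 0; one x-axis crossing is at x = 0.
5. These observations pin down the coefficients.

3*x^2 + y^2 - 2*z^2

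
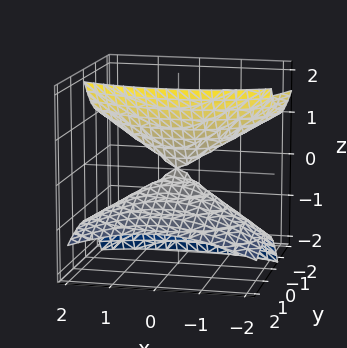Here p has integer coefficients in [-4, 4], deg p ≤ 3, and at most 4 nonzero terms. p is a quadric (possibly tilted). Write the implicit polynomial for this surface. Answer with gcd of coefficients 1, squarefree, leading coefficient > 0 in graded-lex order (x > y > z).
x^2 + 2*y^2 + 3*y*z - 2*z^2

(a) I count 2 distinct pieces.
(b) Degree: no degree-1 surface has this shape, so deg p = 2.
(c) Reading off the gridlines: one y-axis crossing is at y = 0; one z-axis crossing is at z = 0; one x-axis crossing is at x = 0.
(d) Solving for integer coefficients yields p as stated.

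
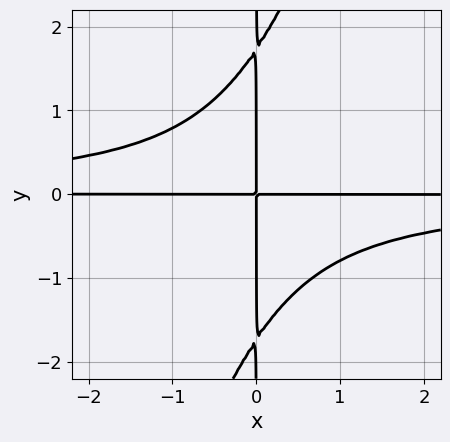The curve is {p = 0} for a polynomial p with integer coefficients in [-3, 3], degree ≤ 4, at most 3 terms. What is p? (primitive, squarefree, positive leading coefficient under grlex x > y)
1. The degree is 4 — the shape is more complex than any degree-3 curve.
2. Checking where it meets the axes: every point of the y-axis in the box is on the curve; every point of the x-axis in the box is on the curve.
3. Assembling these constraints gives the stated polynomial.

3*x^2*y^2 - x*y^3 + 3*x*y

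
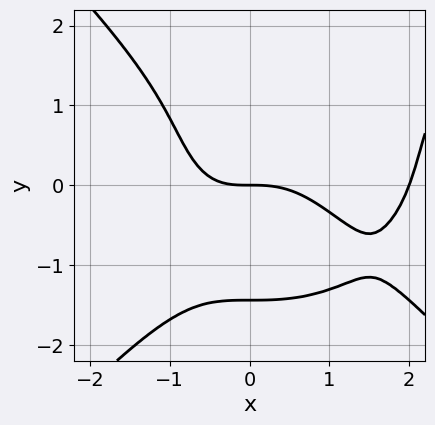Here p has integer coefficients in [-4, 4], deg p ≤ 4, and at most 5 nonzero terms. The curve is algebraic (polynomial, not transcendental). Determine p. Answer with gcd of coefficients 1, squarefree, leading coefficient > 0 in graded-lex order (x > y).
x^4 - y^4 - 2*x^3 - 3*y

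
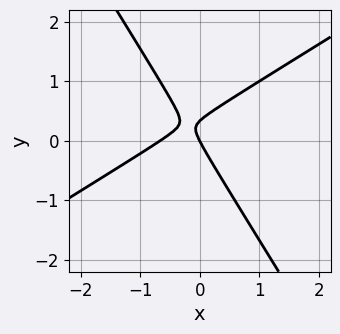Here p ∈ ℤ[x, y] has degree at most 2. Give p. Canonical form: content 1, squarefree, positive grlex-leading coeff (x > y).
3*x^2 - 3*x*y - 3*y^2 + 2*x + y

1. The degree is 2 — no degree-1 curve has this shape.
2. Reading off the gridlines: it meets the x-axis at x = 0 (among the integer gridlines); it meets the y-axis at y = 0 (among the integer gridlines).
3. Putting this together gives p.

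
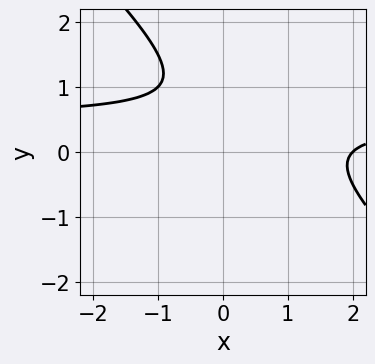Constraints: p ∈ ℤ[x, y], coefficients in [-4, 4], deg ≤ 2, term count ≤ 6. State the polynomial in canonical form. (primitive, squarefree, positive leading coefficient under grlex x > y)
2*x*y + 2*y^2 - x - 3*y + 2

(a) deg p = 2. The shape is more complex than any degree-1 curve.
(b) Reading off the gridlines: no y-intercept at any integer in the box; it meets the x-axis at x = 2 (among the integer gridlines).
(c) These observations pin down the coefficients.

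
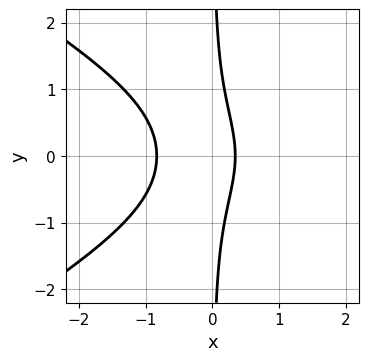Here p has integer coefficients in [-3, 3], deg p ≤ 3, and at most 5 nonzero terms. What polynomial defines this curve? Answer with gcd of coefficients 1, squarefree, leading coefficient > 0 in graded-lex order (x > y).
The degree is 3 — a generic line meets the curve in up to 3 points.
Symmetries: the y ↦ −y reflection is a symmetry, so y appears only in even powers.
From the axis intercepts and sections: it misses every integer gridline on the y-axis.
Fitting integer coefficients to these (and the overall shape) gives p.

x^3 - 3*x*y^2 - 3*x^2 - 2*x + 1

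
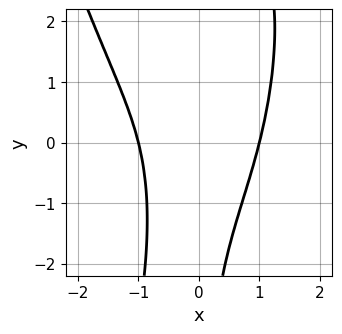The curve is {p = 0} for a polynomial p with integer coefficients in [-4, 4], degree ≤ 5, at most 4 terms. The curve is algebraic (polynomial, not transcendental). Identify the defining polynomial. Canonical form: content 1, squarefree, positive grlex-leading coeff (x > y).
3*x^4 - 3*x^2*y + x*y^2 - 3

1. deg p = 4. No degree-3 curve has this shape.
2. Checking where it meets the axes: among the integer gridlines, it crosses the x-axis at x ∈ {-1, 1}; no y-intercept at any integer in the box.
3. Matching integer coefficients to the picture gives p.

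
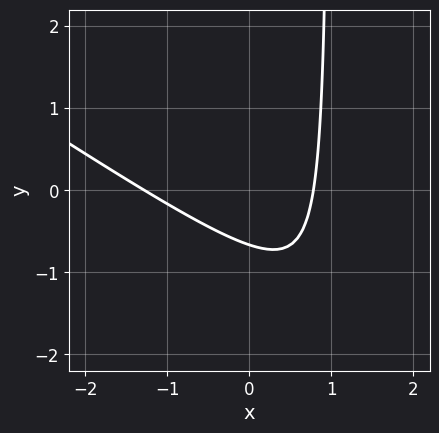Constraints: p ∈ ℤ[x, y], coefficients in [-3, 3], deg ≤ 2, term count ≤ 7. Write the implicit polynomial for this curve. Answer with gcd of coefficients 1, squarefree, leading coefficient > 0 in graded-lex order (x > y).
2*x^2 + 3*x*y + x - 3*y - 2

deg p = 2. A generic line meets the curve in up to 2 points.
The integer polynomial consistent with all of this is the stated p.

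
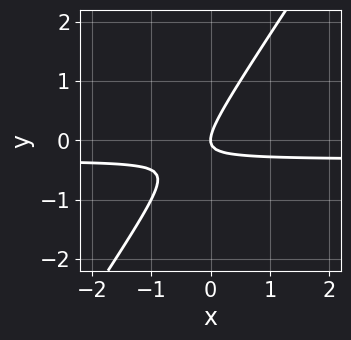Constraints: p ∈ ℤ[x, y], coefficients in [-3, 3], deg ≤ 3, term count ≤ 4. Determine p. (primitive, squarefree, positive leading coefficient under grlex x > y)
3*x*y - 2*y^2 + x

First, degree: no degree-1 curve has this shape, so deg p = 2.
Then, from the axis intercepts and sections: it meets the x-axis at x = 0 (among the integer gridlines); it crosses the y-axis at the gridline y = 0.
Finally, assembling these constraints gives the stated polynomial.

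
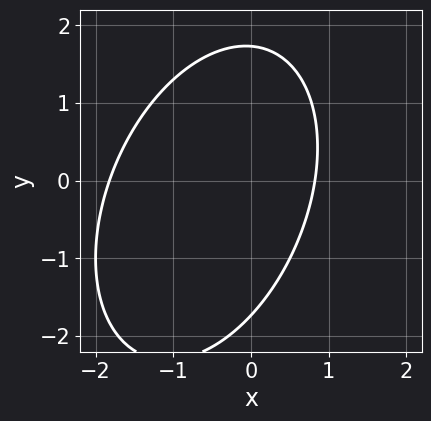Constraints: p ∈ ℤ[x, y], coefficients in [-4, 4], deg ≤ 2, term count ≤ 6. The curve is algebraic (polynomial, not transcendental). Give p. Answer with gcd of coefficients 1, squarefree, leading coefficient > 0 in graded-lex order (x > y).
2*x^2 - x*y + y^2 + 2*x - 3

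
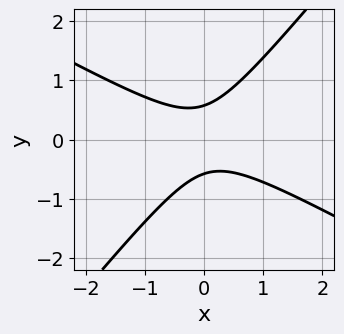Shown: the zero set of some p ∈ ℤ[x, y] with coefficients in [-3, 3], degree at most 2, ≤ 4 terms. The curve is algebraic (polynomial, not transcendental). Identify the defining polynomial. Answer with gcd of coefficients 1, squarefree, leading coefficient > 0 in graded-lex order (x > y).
2*x^2 + 2*x*y - 3*y^2 + 1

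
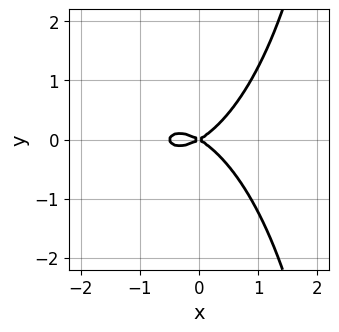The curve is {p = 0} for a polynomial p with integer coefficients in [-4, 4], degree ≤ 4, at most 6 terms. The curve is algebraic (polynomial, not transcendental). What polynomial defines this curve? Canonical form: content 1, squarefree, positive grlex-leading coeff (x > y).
The degree is 3 — a generic line meets the curve in up to 3 points.
Symmetries: the y ↦ −y reflection is a symmetry, so y appears only in even powers.
Checking where it meets the axes: one y-axis crossing is at y = 0; one x-axis crossing is at x = 0.
Assembling these constraints gives the stated polynomial.

2*x^3 + x*y^2 + x^2 - 3*y^2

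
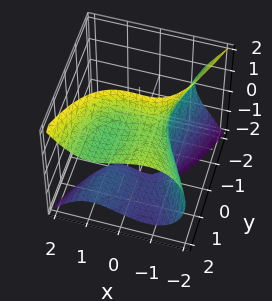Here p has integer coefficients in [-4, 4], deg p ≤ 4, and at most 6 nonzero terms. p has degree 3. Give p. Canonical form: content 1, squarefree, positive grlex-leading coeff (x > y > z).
3*x^3 - 3*y*z^2 - 3*x*y + 2*y^2 + 2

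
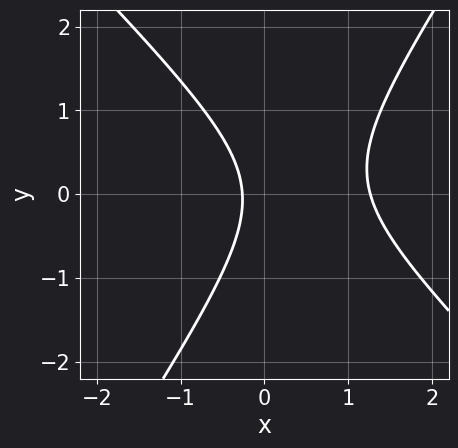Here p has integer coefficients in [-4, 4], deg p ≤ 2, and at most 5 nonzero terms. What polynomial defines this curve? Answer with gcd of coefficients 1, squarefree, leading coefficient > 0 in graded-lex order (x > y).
3*x^2 + x*y - 2*y^2 - 3*x - 1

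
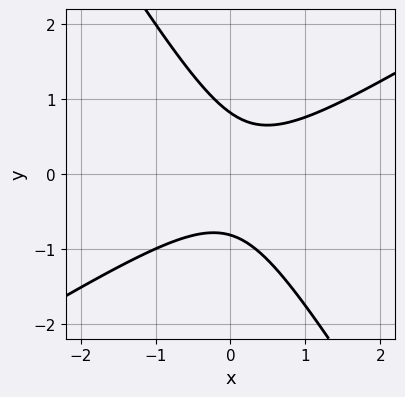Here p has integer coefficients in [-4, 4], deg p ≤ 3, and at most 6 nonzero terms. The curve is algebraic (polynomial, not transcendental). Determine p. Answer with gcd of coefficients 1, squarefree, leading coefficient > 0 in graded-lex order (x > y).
First, the degree is 2 — the shape is more complex than any degree-1 curve.
Next, reading off the gridlines: the curve avoids every integer x-axis point in the box.
Finally, fitting integer coefficients to these (and the overall shape) gives p.

3*x^2 - 3*x*y - 3*y^2 - x + 2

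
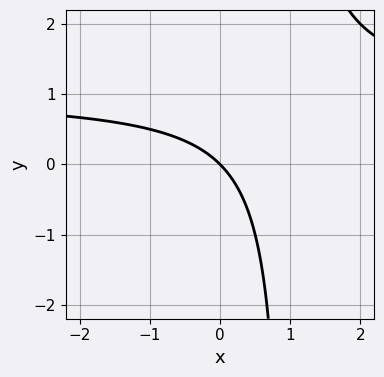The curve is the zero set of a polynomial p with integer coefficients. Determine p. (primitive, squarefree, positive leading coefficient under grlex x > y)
x*y - x - y

1. deg p = 2. No degree-1 curve has this shape.
2. Checking where it meets the axes: it crosses the x-axis at the gridline x = 0; it crosses the y-axis at the gridline y = 0.
3. Fitting integer coefficients to these (and the overall shape) gives p.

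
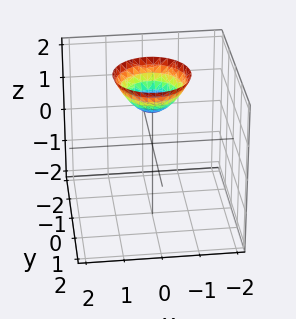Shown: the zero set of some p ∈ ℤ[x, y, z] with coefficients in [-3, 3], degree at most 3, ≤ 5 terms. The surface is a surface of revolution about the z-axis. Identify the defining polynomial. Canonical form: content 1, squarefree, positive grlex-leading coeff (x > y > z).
x^2 + y^2 - z + 1

(a) deg p = 2. A generic line meets the surface in up to 2 points.
(b) Symmetries: the z-axis is an axis of rotation, so x and y enter only as x² + y².
(c) From the visible intercepts: it meets the z-axis at z = 1 (among the integer gridlines); no y-intercept at any integer in the box.
(d) The integer polynomial consistent with all of this is the stated p.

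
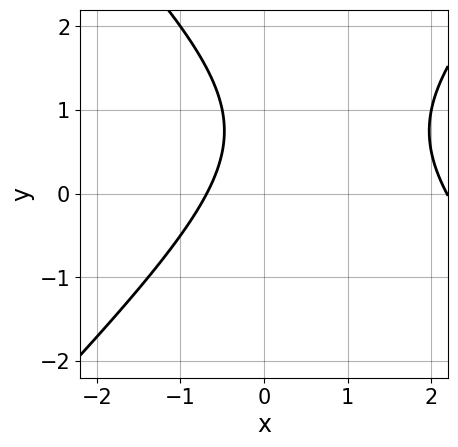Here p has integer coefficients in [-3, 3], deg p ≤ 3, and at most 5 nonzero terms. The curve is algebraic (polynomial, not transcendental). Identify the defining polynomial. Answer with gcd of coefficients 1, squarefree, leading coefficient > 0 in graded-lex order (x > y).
First, the degree is 2 — the shape is more complex than any degree-1 curve.
Next, reading off the gridlines: the curve avoids every integer y-axis point in the box.
Finally, the integer polynomial consistent with all of this is the stated p.

2*x^2 - 2*y^2 - 3*x + 3*y - 3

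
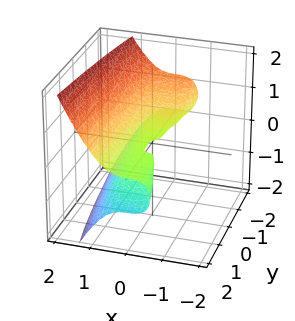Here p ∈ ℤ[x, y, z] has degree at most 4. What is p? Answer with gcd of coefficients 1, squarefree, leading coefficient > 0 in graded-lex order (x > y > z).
(a) The degree is 3 — the shape is more complex than any degree-2 surface.
(b) From the axis intercepts and sections: every point of the y-axis in the box is on the surface; it crosses the x-axis at the gridline x = 0.
(c) Assembling these constraints gives the stated polynomial.

2*x^3 - y*z - 2*z^2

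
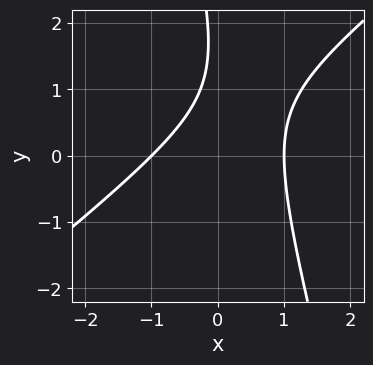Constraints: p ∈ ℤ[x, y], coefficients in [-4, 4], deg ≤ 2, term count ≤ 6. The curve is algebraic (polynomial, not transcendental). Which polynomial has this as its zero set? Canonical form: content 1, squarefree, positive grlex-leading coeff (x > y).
3*x^2 - 3*x*y - y^2 + 3*y - 3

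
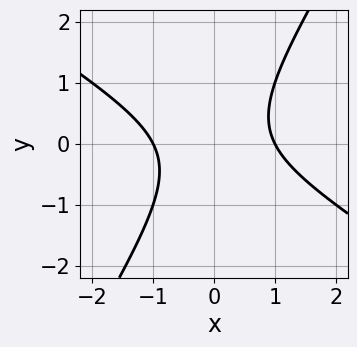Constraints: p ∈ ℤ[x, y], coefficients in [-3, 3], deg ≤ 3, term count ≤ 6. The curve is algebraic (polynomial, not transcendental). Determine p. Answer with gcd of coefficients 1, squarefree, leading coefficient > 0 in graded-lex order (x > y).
(a) The degree is 2 — a generic line meets the curve in up to 2 points.
(b) Reading off the gridlines: the x-axis gridline crossings are at x ∈ {-1, 1}; it misses every integer gridline on the y-axis.
(c) Matching integer coefficients to the picture gives p.

x^2 + x*y - y^2 - 1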